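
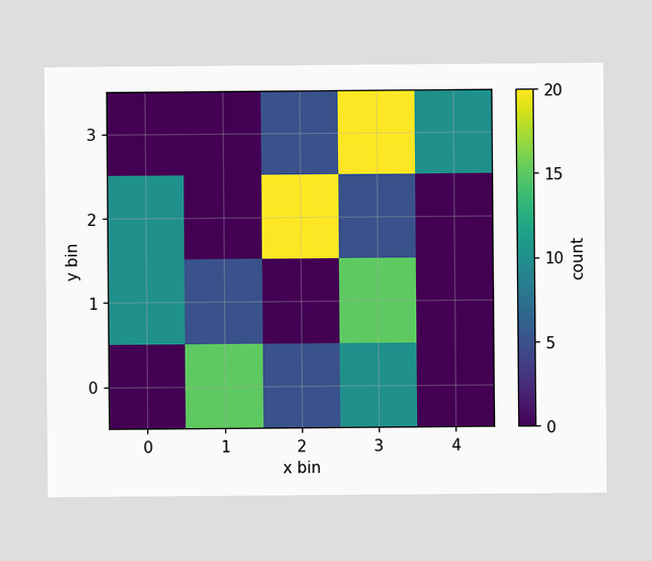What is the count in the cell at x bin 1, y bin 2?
0

Matching the cell (1, 2) against the colorbar gives 0.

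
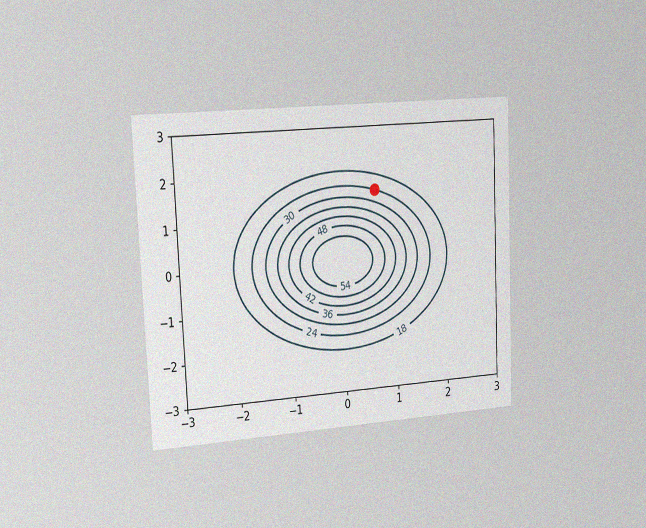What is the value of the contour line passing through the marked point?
The chart is tilted about 3° counter-clockwise and viewed slightly from the left, with some photo noise. The marked point sits on the contour labelled 24.

24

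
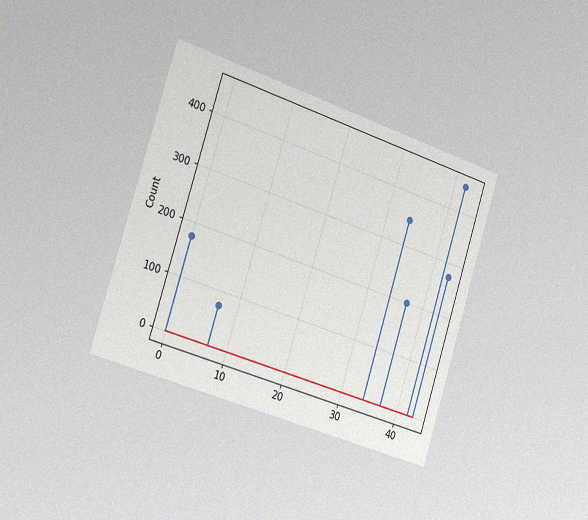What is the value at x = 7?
The chart is tilted about 18° clockwise and viewed slightly from the left, with some photo noise. The stem at x=7 reaches 75.

75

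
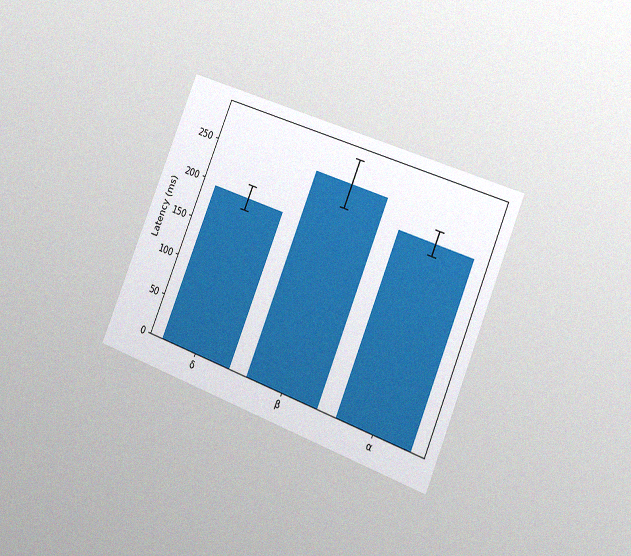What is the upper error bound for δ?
210ms

The chart is tilted about 22° clockwise and viewed slightly from the right, with some photo noise. The δ bar's upper whisker reaches 210ms.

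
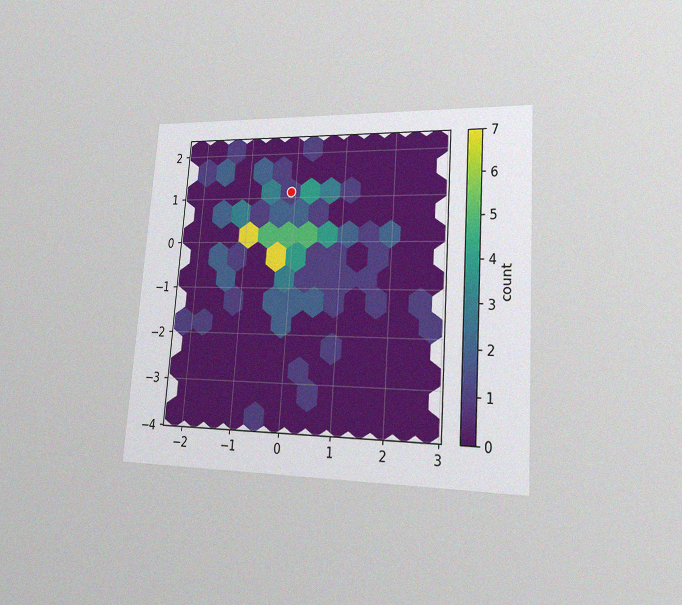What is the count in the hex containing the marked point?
1

The chart is tilted about 4° clockwise and viewed at a slight angle, with some photo noise. The marked hex reads 1 on the colorbar.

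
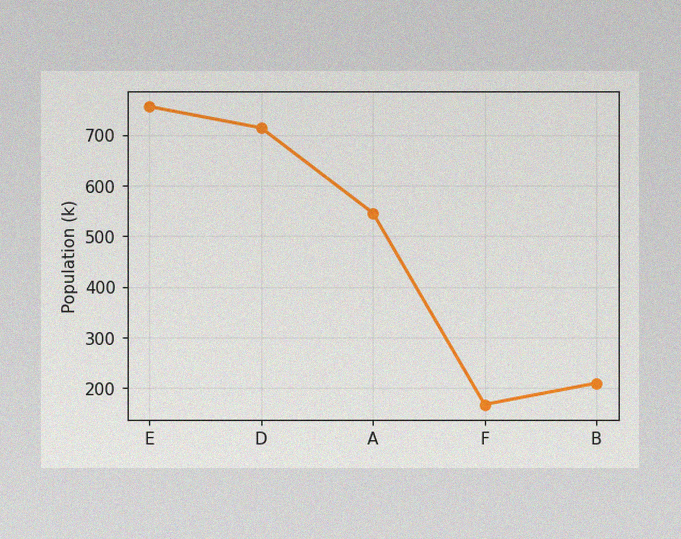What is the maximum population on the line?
The image has some photo noise and uneven lighting. The highest point is at E, and reading across to the y-axis gives 756k.

756k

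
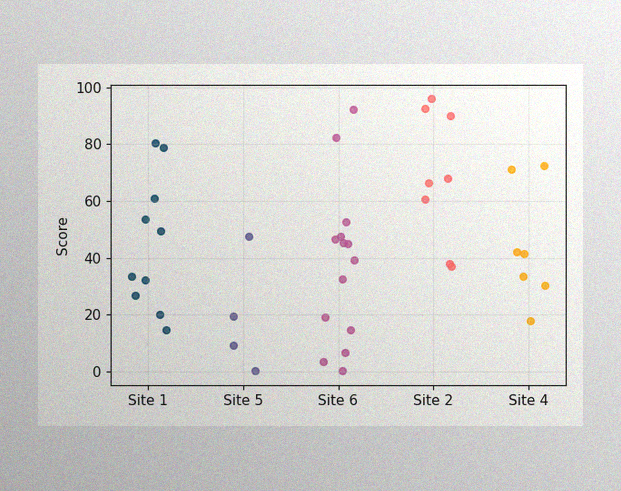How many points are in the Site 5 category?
The image has some photo noise and uneven lighting. Counting the markers in the Site 5 column gives 4.

4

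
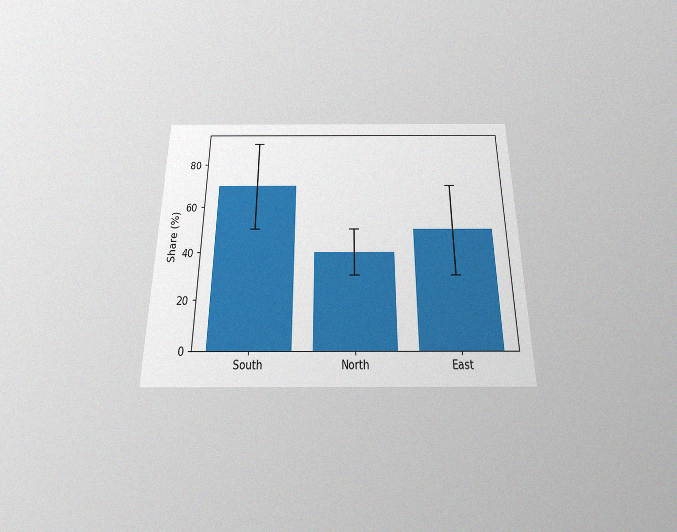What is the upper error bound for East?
The chart is viewed slightly from below, with some photo noise. The East bar's upper whisker reaches 70%.

70%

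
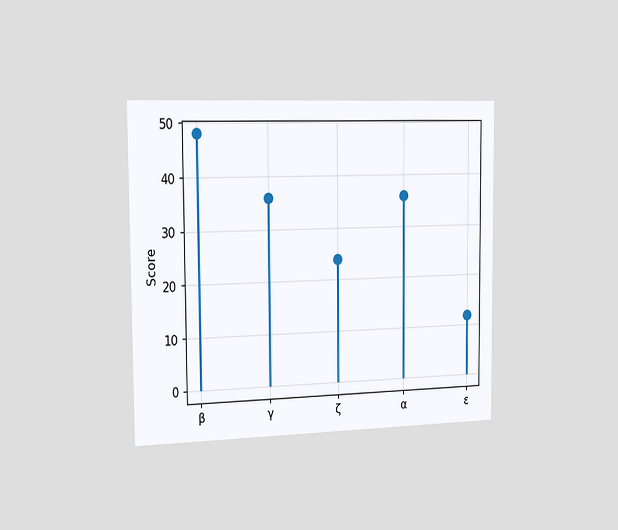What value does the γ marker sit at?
36

The chart is viewed slightly from the left. The γ marker sits at 36.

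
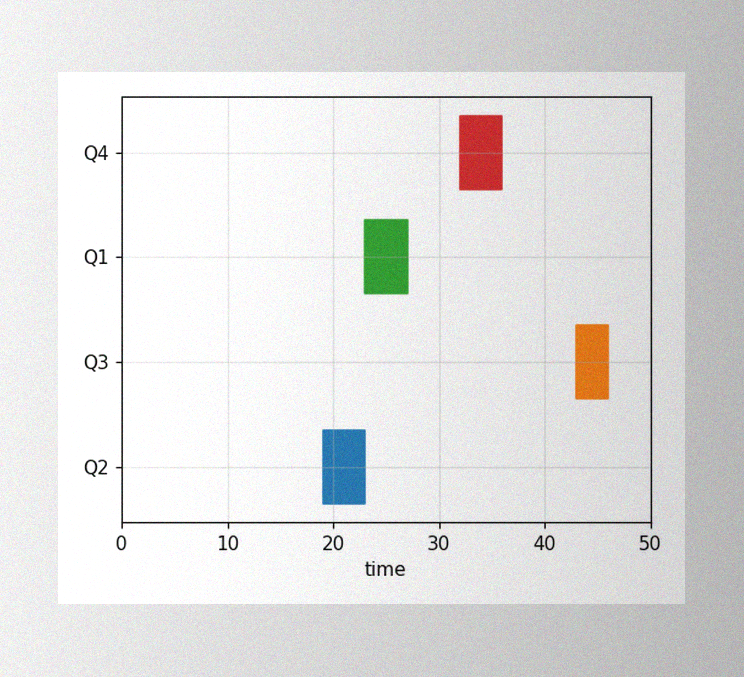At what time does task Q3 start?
43

The image has some photo noise and uneven lighting. The Q3 bar begins at t=43.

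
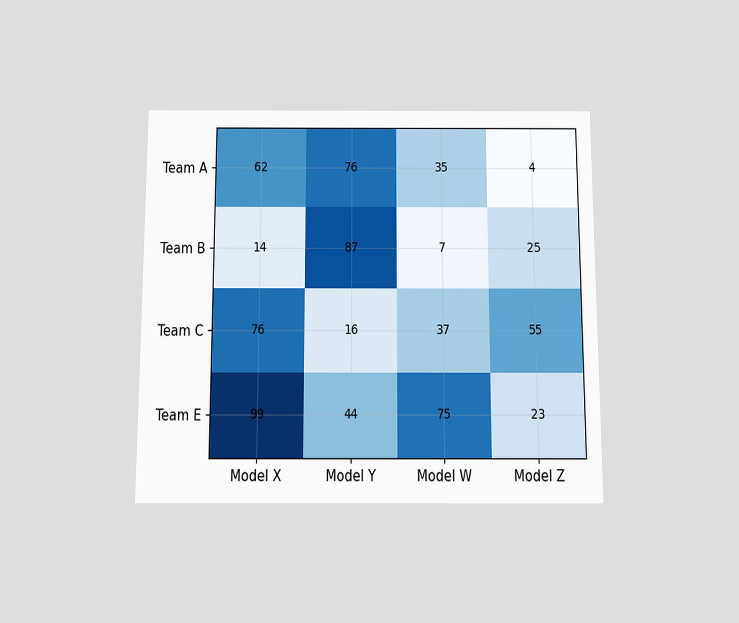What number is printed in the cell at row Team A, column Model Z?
The chart is viewed slightly from below. The (Team A, Model Z) cell reads 4.

4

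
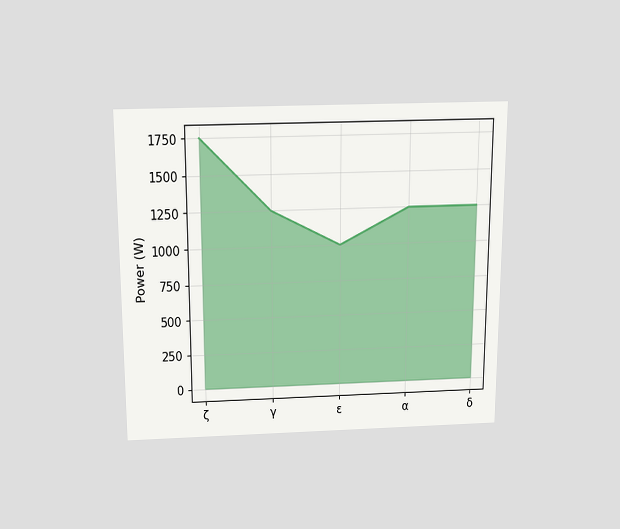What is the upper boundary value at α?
1250W

The chart is viewed slightly from above. At α the upper boundary is at 1250W.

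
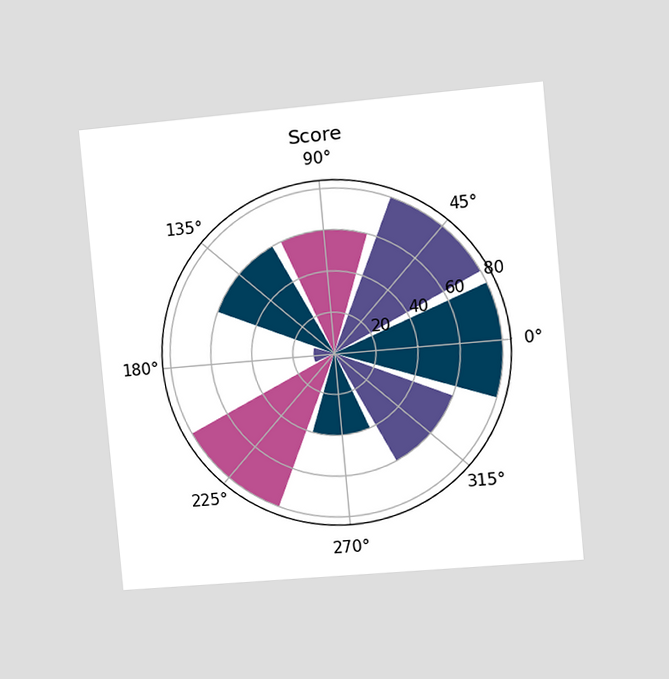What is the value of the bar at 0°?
80

The chart is tilted about 5° counter-clockwise and viewed slightly from the right. The bar at 0° reaches 80 on the radial axis.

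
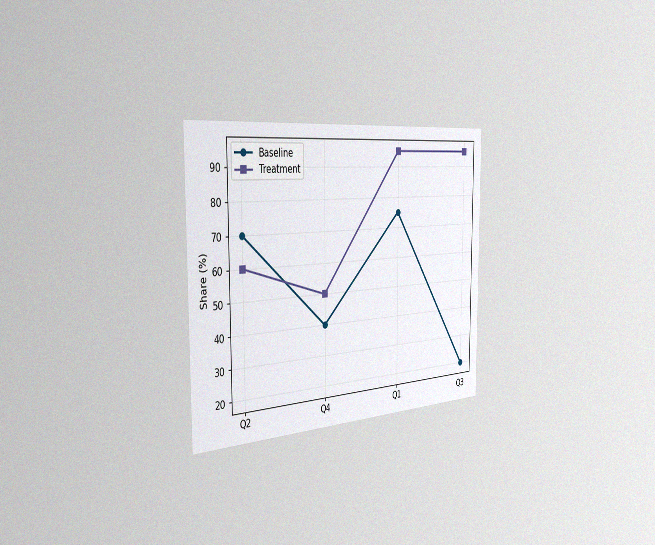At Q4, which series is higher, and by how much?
Treatment, by 10%

The chart is viewed slightly from the left, with some photo noise. At Q4, Treatment sits above the other line by 10%.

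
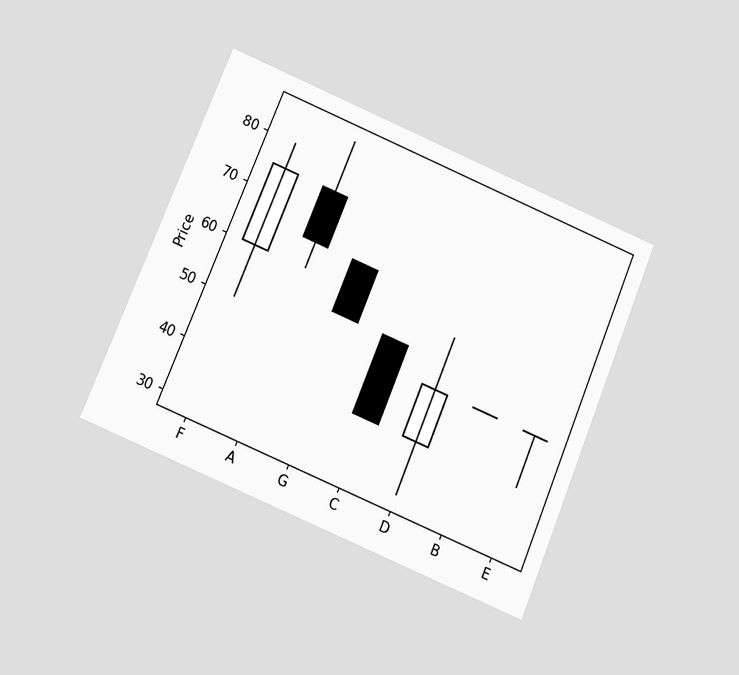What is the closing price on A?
The chart is tilted about 23° clockwise and viewed at a slight angle. The A candle closes at 65.

65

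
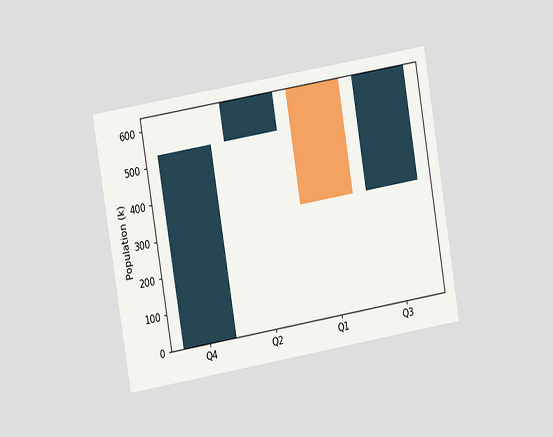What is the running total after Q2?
636k

The chart is tilted about 10° counter-clockwise and viewed at a slight angle. After Q2 the running total reaches 636k.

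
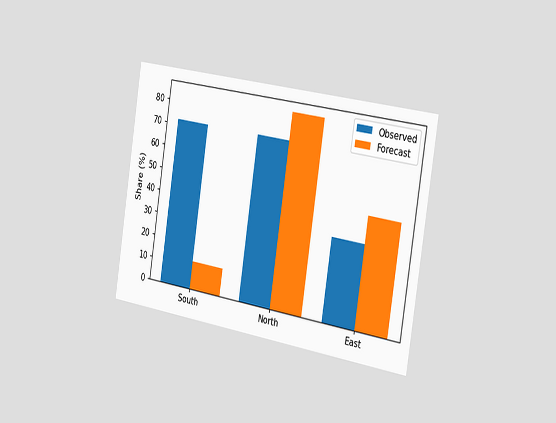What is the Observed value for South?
The chart is tilted about 9° clockwise and viewed slightly from the right. The Observed bar at South reaches 72% on the y-axis.

72%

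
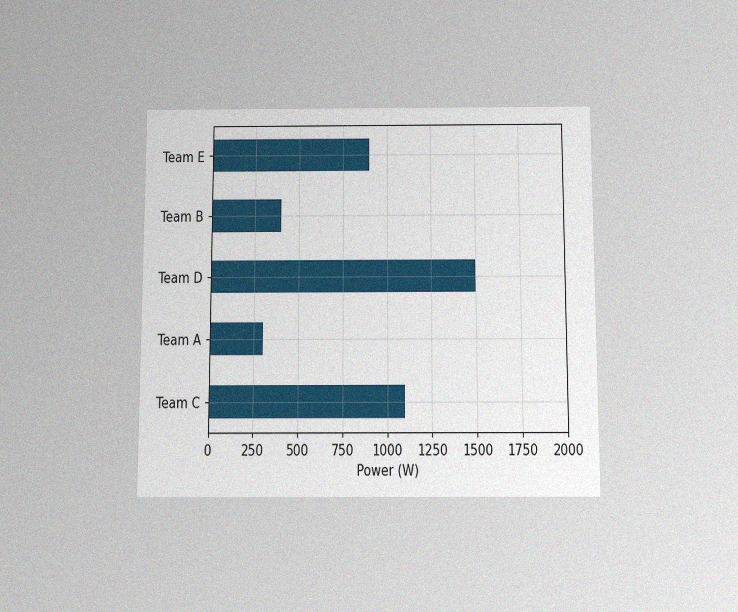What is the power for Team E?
The chart is viewed slightly from below, with some photo noise. Reading along the chart's x-axis, the Team E bar reaches 900W.

900W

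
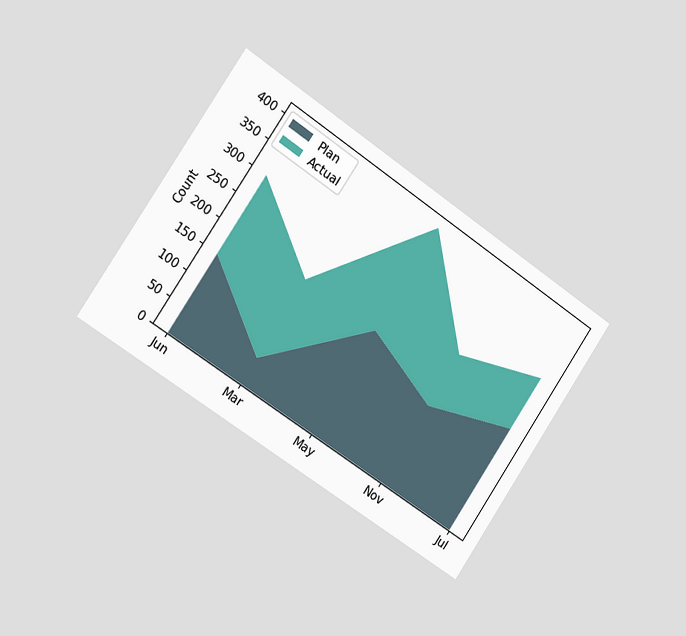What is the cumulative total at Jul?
300

The chart is tilted about 34° clockwise and viewed slightly from the left. The stacked total at Jul reaches 300.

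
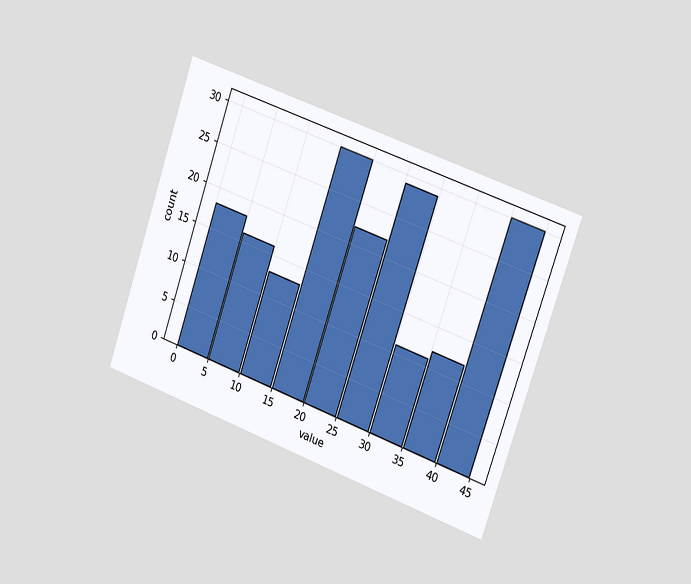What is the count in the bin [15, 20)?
The chart is tilted about 19° clockwise and viewed slightly from the right. The [15, 20) bin has height 30.

30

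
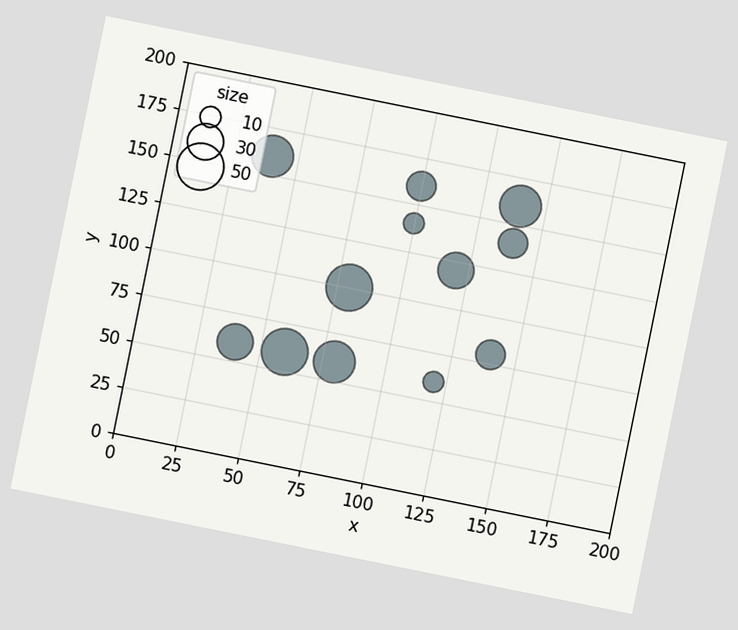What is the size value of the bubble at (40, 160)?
The chart is tilted about 11° clockwise. Matching the bubble at (40, 160) against the size legend gives 40.

40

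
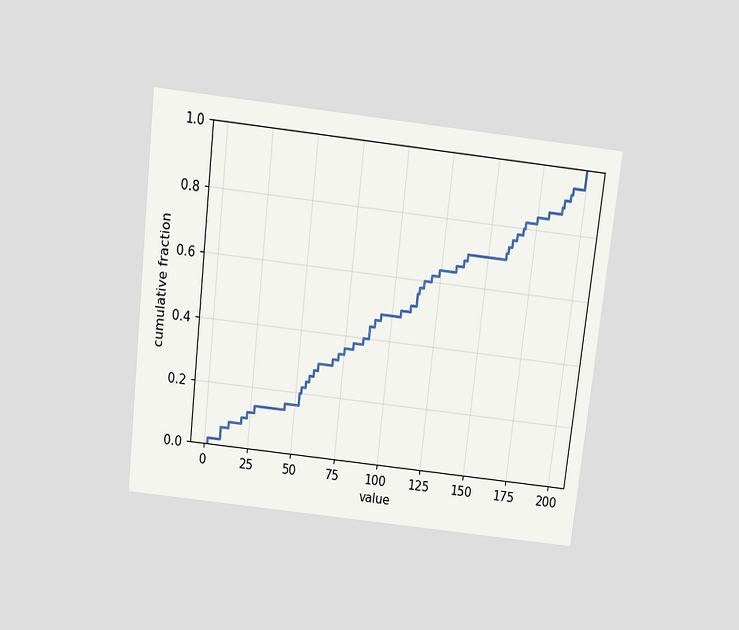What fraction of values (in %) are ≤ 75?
36%

The chart is tilted about 7° clockwise and viewed slightly from above. At x=75 the ECDF step is at 36%.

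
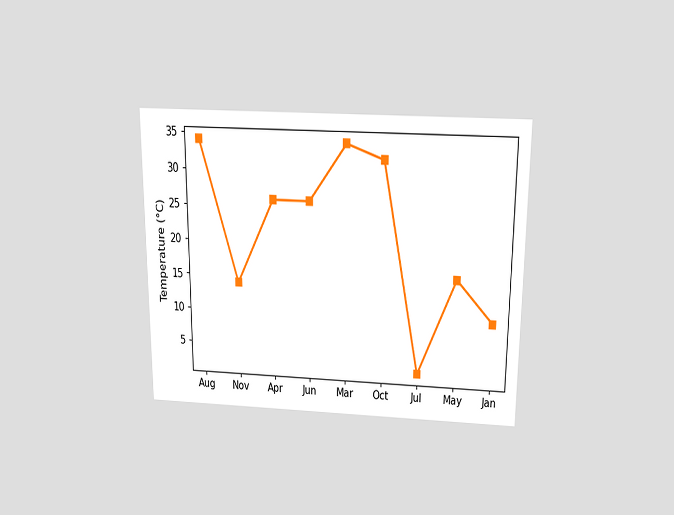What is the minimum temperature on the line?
The chart is viewed slightly from above. The lowest point is at Jul, and reading across to the y-axis gives 2°C.

2°C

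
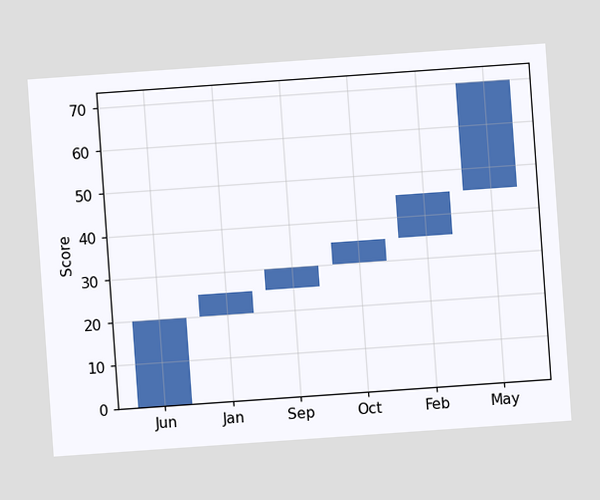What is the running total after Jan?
The chart is tilted about 4° counter-clockwise. After Jan the running total reaches 25.

25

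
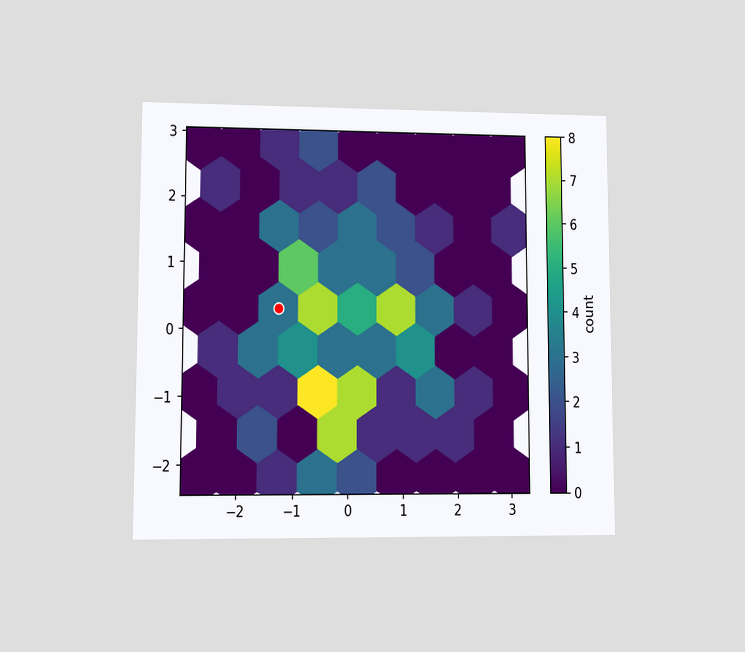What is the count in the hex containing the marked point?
3

The chart is viewed at a slight angle. The marked hex reads 3 on the colorbar.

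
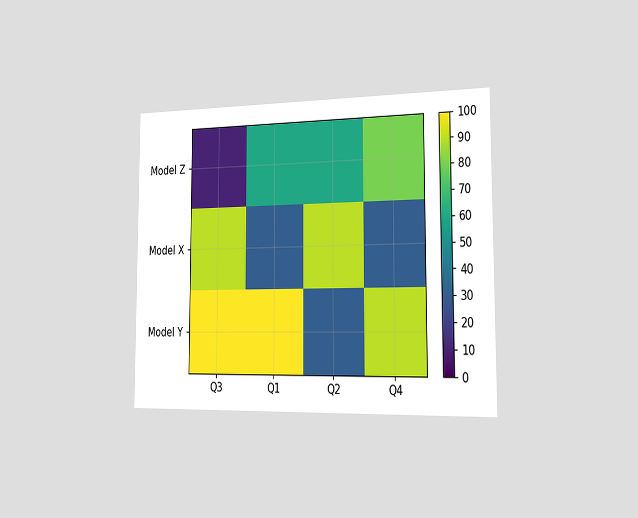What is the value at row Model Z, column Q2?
60

The chart is viewed slightly from the right. Matching cell (Model Z, Q2) against the colorbar gives 60.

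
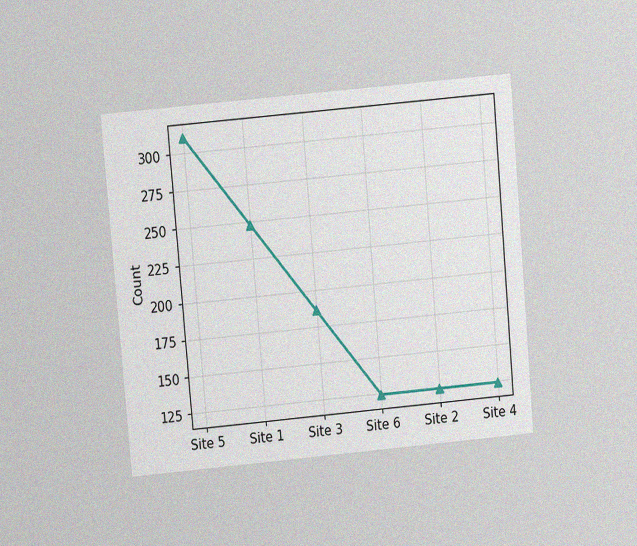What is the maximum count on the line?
The chart is tilted about 5° counter-clockwise and viewed at a slight angle, with some photo noise. The highest point is at Site 5, and reading across to the y-axis gives 310.

310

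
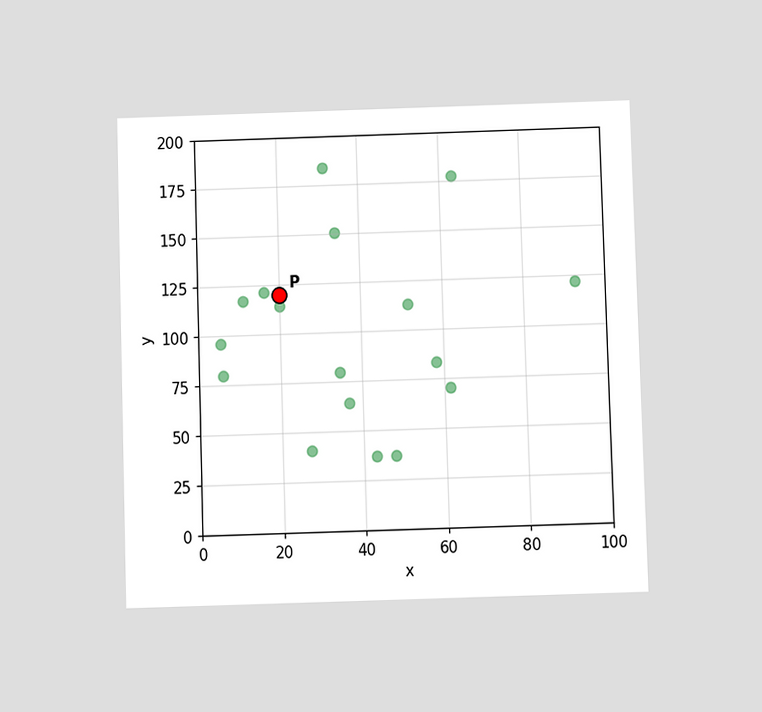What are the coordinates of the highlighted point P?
(20, 120)

The chart is viewed slightly from below. Following the gridlines from P to each axis, P sits at (20, 120).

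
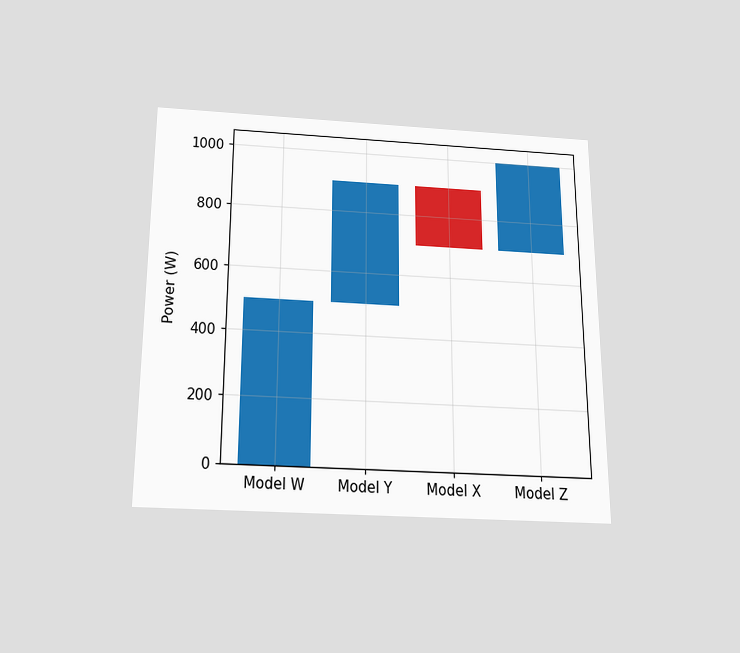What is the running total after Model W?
500W

The chart is viewed slightly from below. After Model W the running total reaches 500W.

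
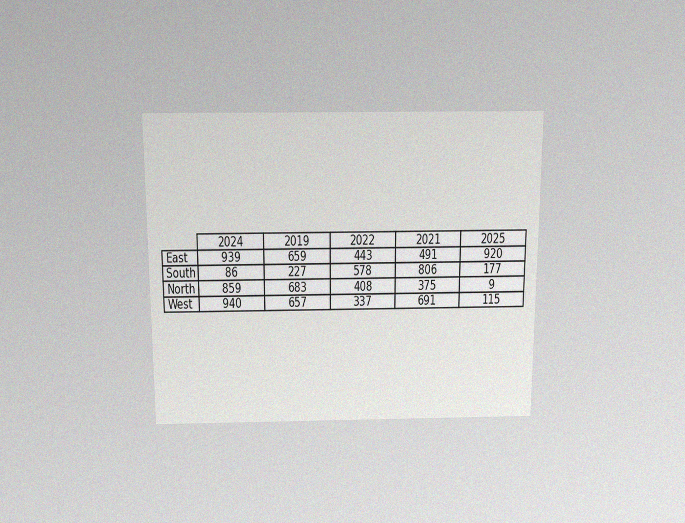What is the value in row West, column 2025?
115

The chart is viewed slightly from above, with some photo noise. The (West, 2025) cell reads 115.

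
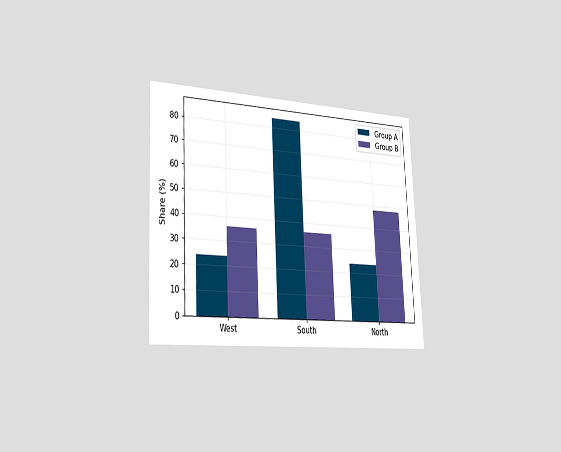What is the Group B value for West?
36%

The chart is tilted about 3° counter-clockwise and viewed slightly from the left. The Group B bar at West reaches 36% on the y-axis.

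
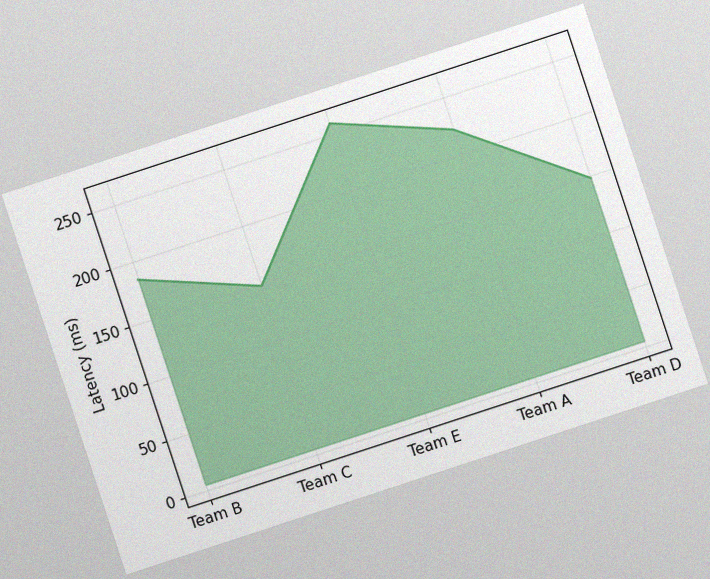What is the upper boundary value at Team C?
148ms

The chart is tilted about 18° counter-clockwise, with some photo noise. At Team C the upper boundary is at 148ms.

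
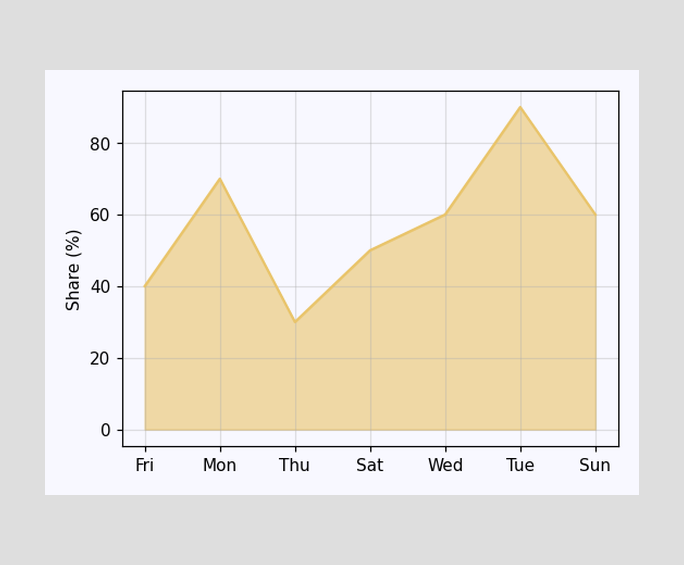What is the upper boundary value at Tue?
At Tue the upper boundary is at 90%.

90%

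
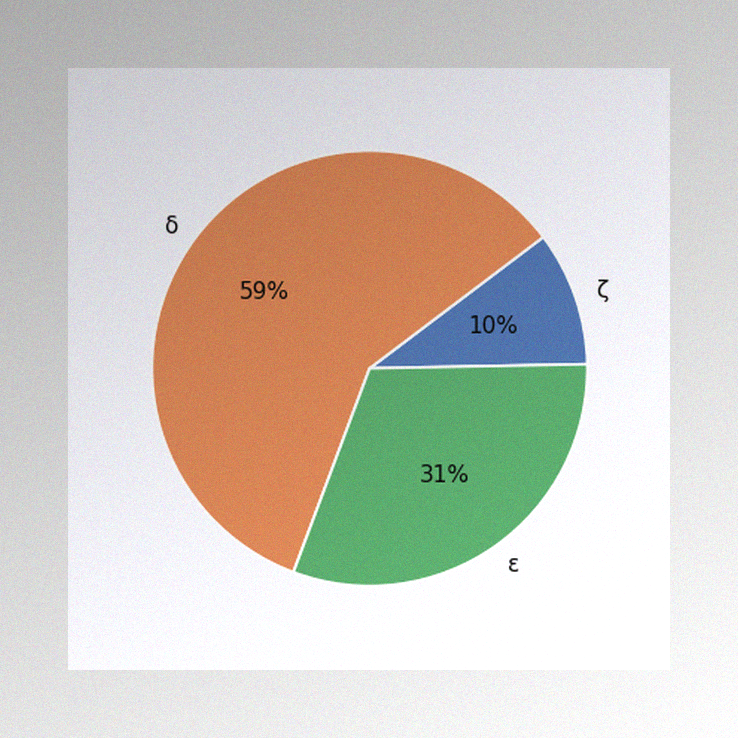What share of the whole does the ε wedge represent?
31%

The image has some photo noise and uneven lighting. The ε slice takes up 31% of the pie.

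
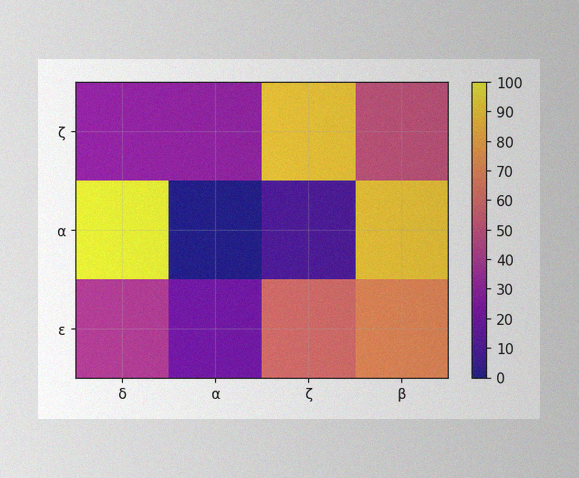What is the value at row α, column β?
The image has some photo noise and uneven lighting. Matching cell (α, β) against the colorbar gives 90.

90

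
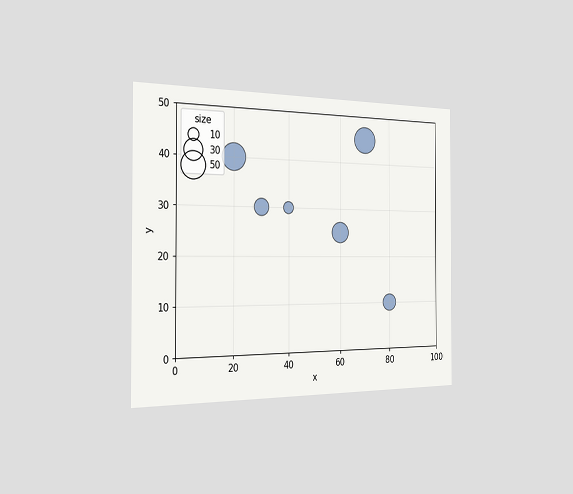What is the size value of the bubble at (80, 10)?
20

The chart is viewed slightly from the left. Matching the bubble at (80, 10) against the size legend gives 20.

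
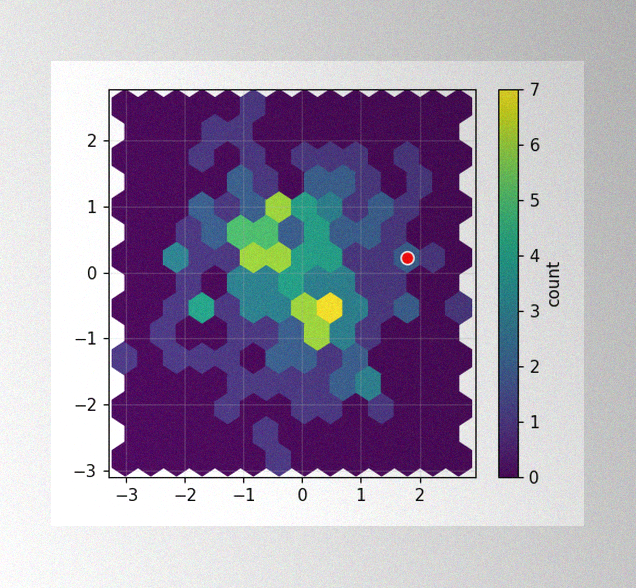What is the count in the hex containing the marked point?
The image has some photo noise and uneven lighting. The marked hex reads 2 on the colorbar.

2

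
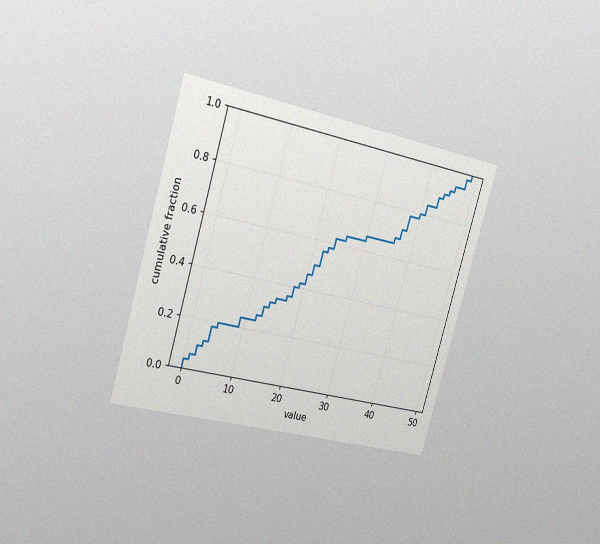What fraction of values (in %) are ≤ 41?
84%

The chart is tilted about 16° clockwise and viewed slightly from the left, with some photo noise. At x=41 the ECDF step is at 84%.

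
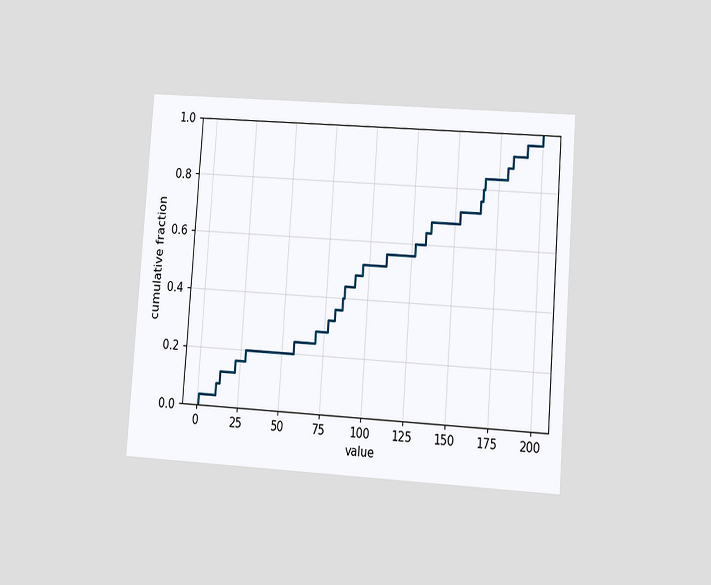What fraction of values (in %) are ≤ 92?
The chart is tilted about 4° clockwise and viewed at a slight angle. At x=92 the ECDF step is at 48%.

48%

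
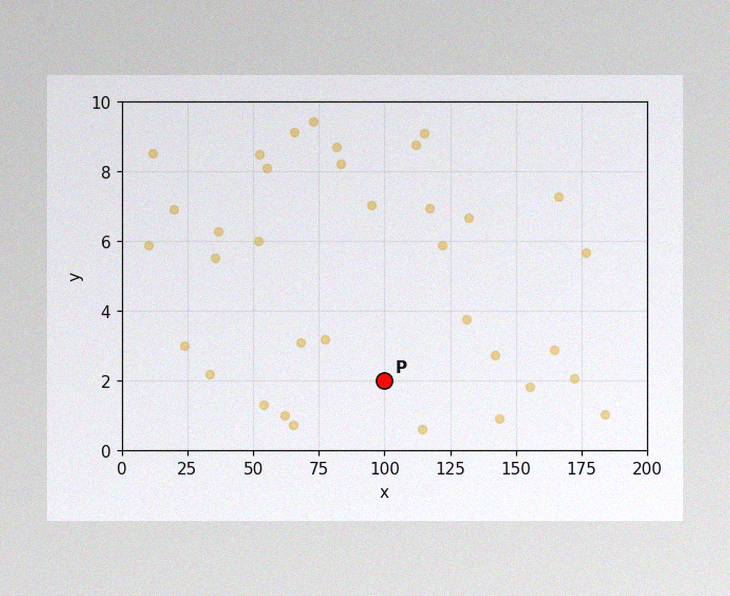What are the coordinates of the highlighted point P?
The image has some photo noise and uneven lighting. Following the gridlines from P to each axis, P sits at (100, 2).

(100, 2)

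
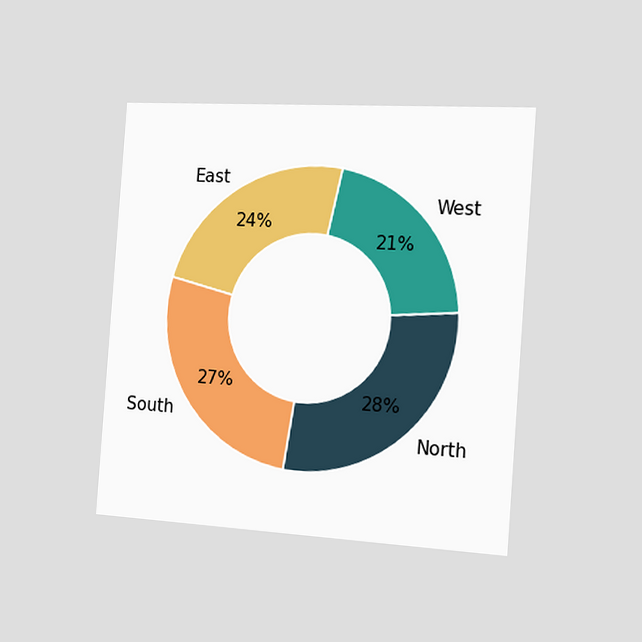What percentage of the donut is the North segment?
28%

The chart is tilted about 4° clockwise and viewed slightly from the right. The North segment takes up 28% of the ring.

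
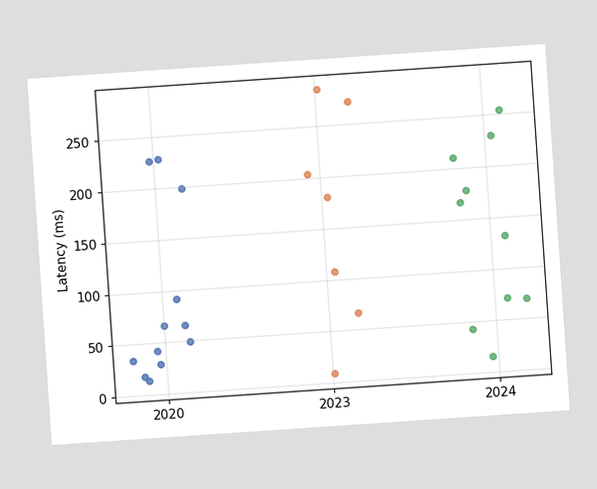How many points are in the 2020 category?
The chart is tilted about 4° counter-clockwise. Counting the markers in the 2020 column gives 12.

12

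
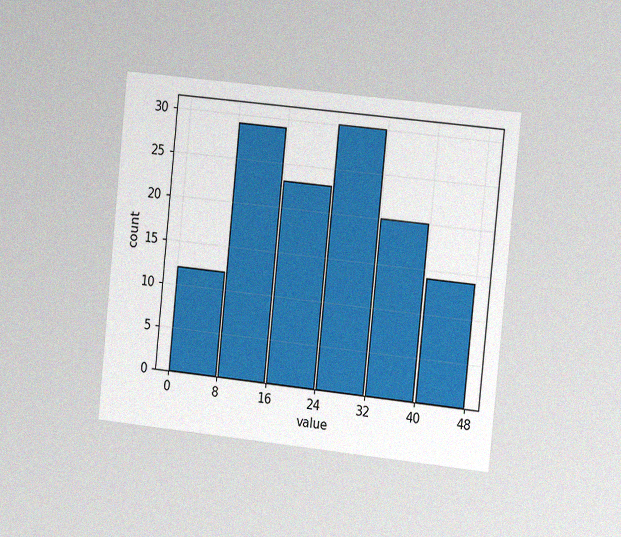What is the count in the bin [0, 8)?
12

The chart is tilted about 6° clockwise and viewed slightly from the right, with some photo noise. The [0, 8) bin has height 12.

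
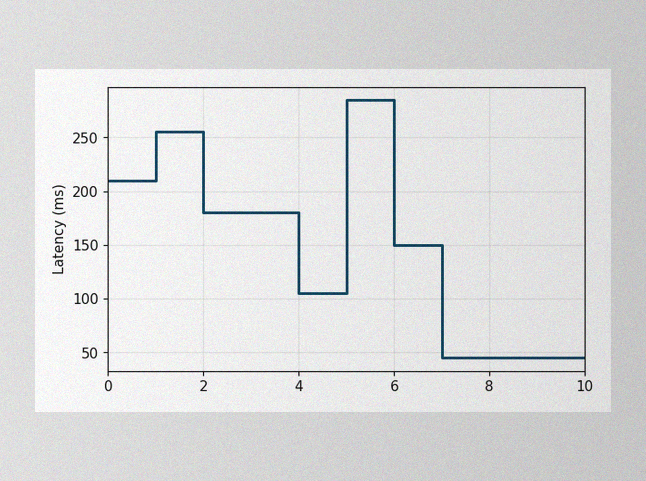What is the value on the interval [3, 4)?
180ms

The image has some photo noise and uneven lighting. On [3, 4) the step sits at 180ms.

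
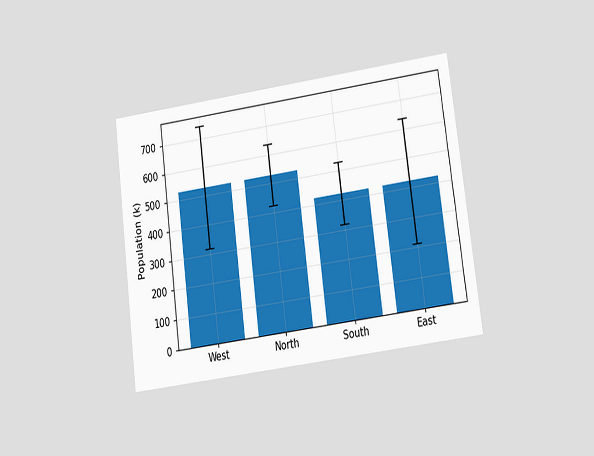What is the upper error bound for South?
The chart is tilted about 7° counter-clockwise and viewed at a slight angle. The South bar's upper whisker reaches 530k.

530k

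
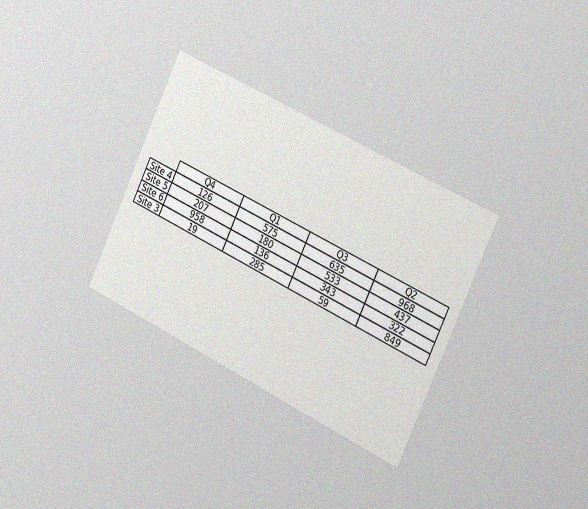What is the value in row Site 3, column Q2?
The chart is tilted about 25° clockwise and viewed slightly from the right, with some photo noise. The (Site 3, Q2) cell reads 849.

849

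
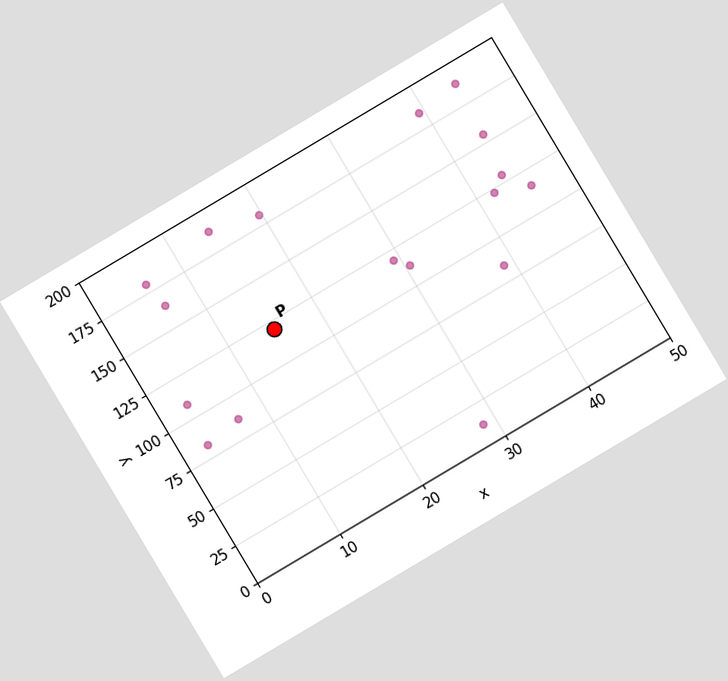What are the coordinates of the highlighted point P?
(15, 120)

The chart is tilted about 31° counter-clockwise. Following the gridlines from P to each axis, P sits at (15, 120).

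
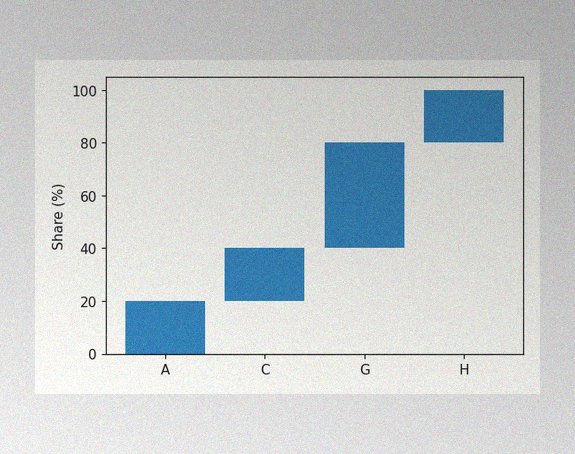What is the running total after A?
The image has some photo noise and uneven lighting. After A the running total reaches 20%.

20%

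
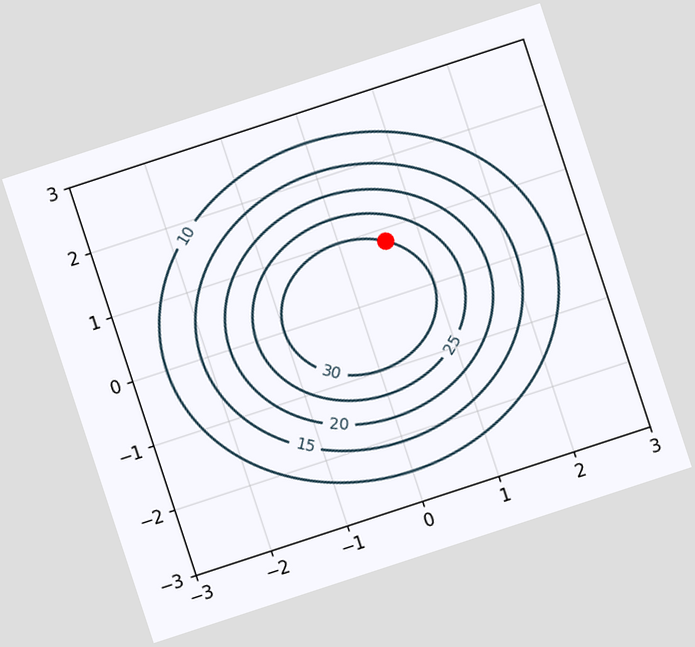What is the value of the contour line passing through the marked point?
30

The chart is tilted about 18° counter-clockwise. The marked point sits on the contour labelled 30.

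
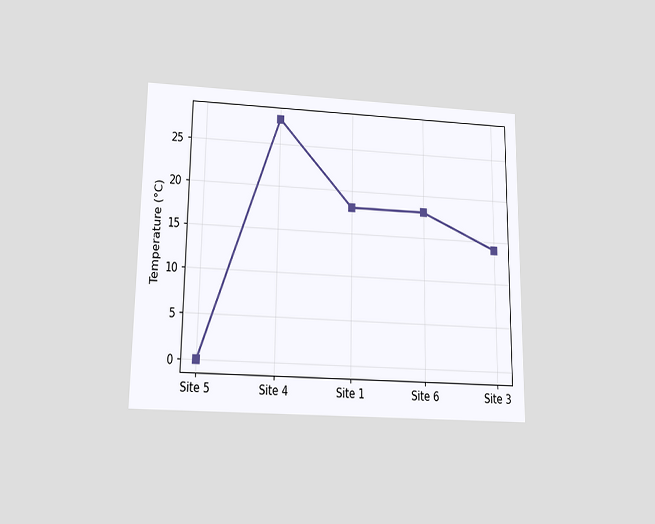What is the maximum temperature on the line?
The chart is viewed slightly from below. The highest point is at Site 4, and reading across to the y-axis gives 28°C.

28°C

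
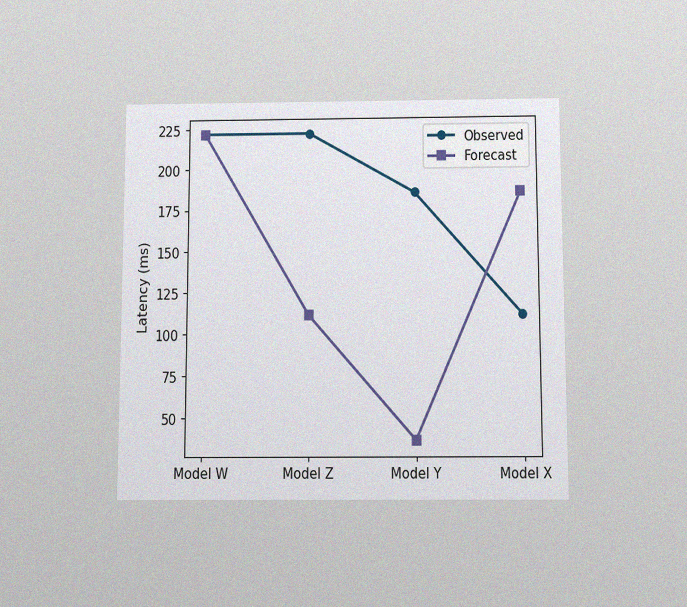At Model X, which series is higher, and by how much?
The chart is viewed slightly from below, with some photo noise. At Model X, Forecast sits above the other line by 74ms.

Forecast, by 74ms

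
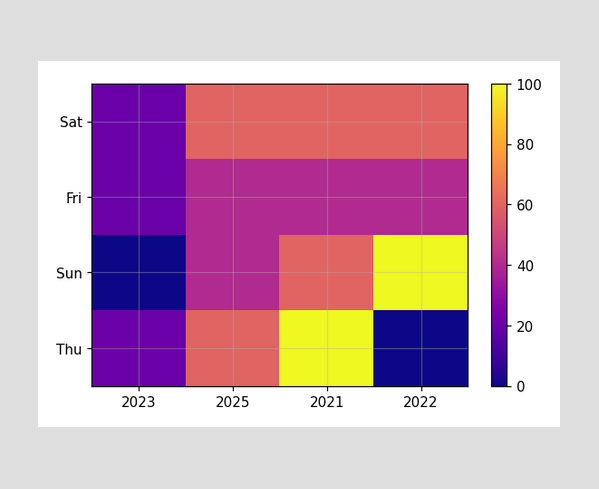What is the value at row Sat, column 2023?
20

Matching cell (Sat, 2023) against the colorbar gives 20.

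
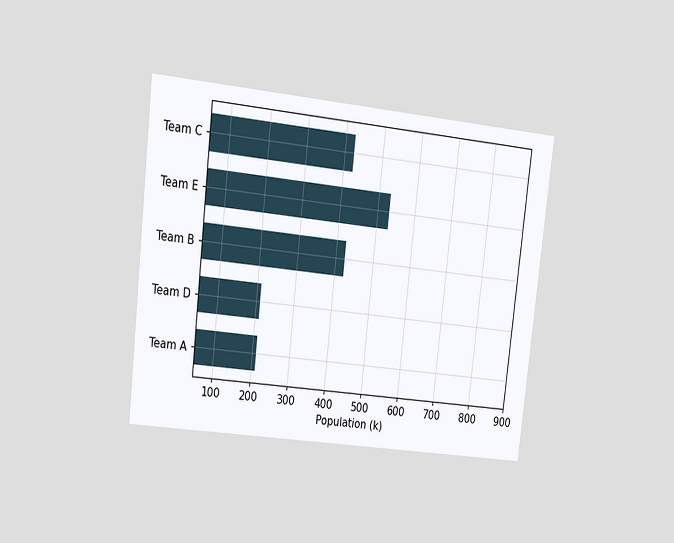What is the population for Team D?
The chart is tilted about 6° clockwise and viewed at a slight angle. Reading along the chart's x-axis, the Team D bar reaches 212k.

212k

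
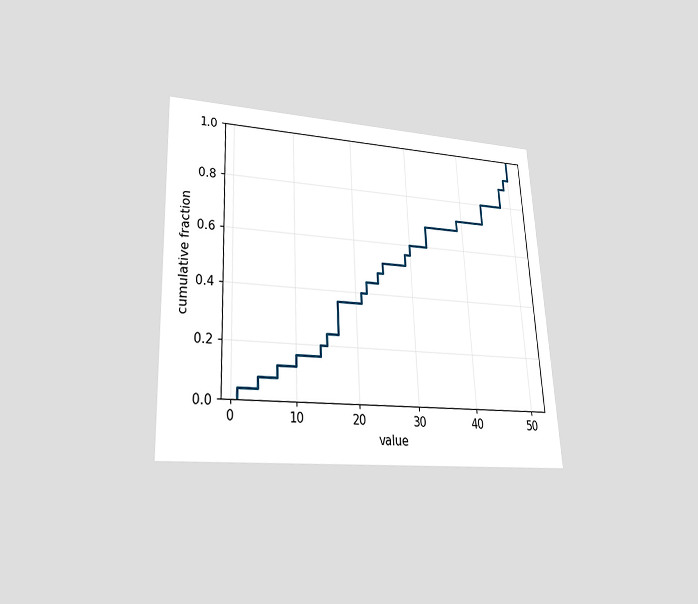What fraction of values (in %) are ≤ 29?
The chart is tilted about 3° counter-clockwise and viewed slightly from below. At x=29 the ECDF step is at 56%.

56%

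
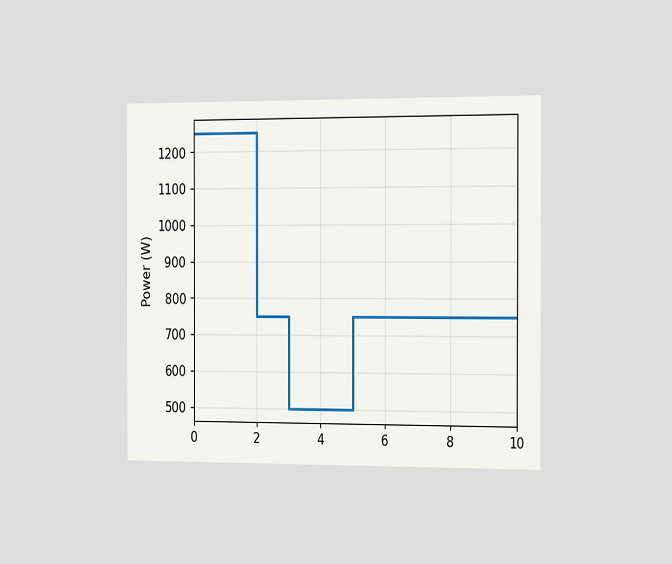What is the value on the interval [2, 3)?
The chart is viewed slightly from the right. On [2, 3) the step sits at 750W.

750W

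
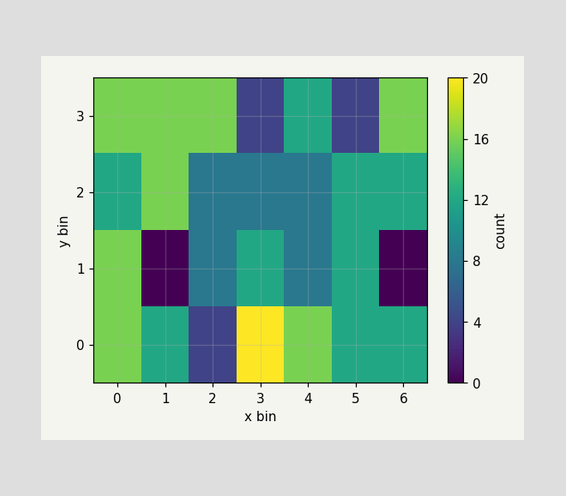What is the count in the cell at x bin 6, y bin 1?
0

Matching the cell (6, 1) against the colorbar gives 0.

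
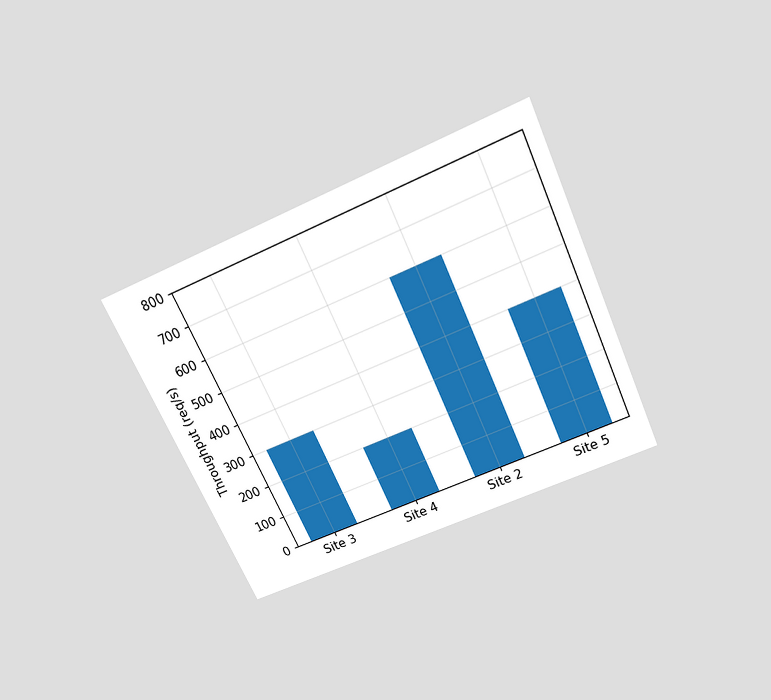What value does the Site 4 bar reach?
200req/s

The chart is tilted about 25° counter-clockwise and viewed slightly from above. Reading along the chart's y-axis, the Site 4 bar reaches 200req/s.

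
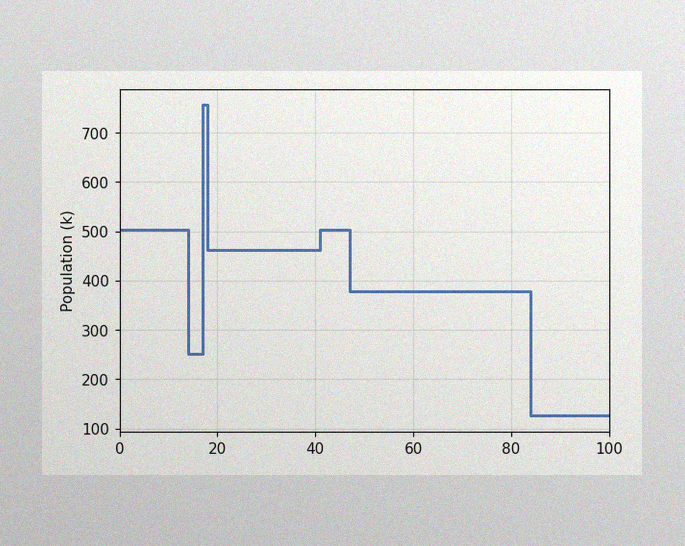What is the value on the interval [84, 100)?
The image has some photo noise and uneven lighting. On [84, 100) the step sits at 126k.

126k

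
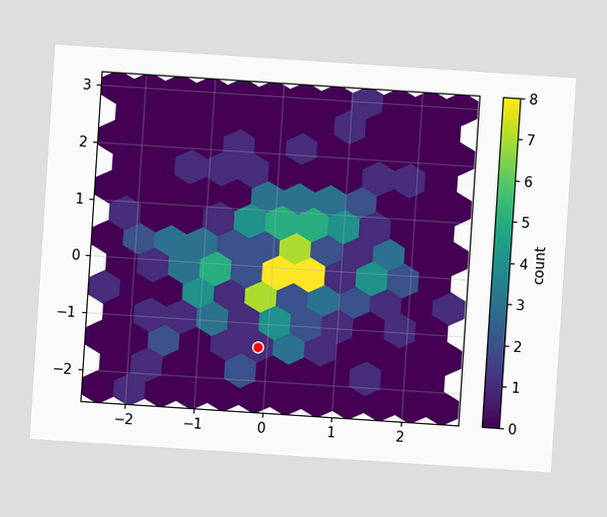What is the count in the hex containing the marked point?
The chart is tilted about 4° clockwise. The marked hex reads 1 on the colorbar.

1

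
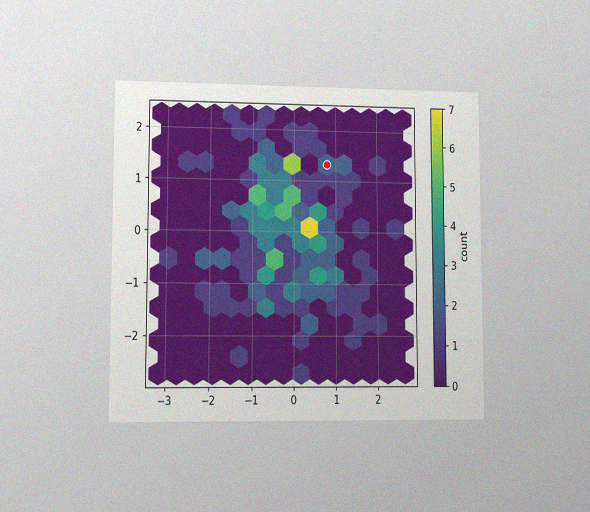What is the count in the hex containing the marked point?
2

The chart is viewed at a slight angle, with some photo noise. The marked hex reads 2 on the colorbar.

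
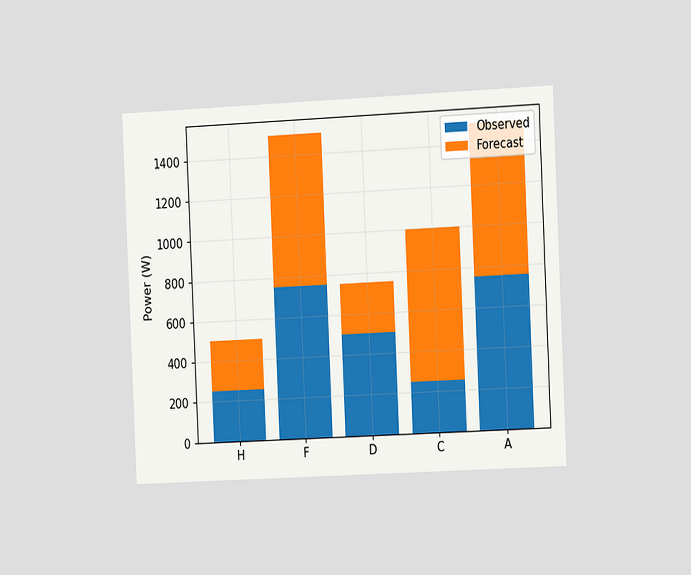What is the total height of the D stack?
The chart is tilted about 3° counter-clockwise and viewed slightly from the right. The D stack's top reaches 750W on the y-axis.

750W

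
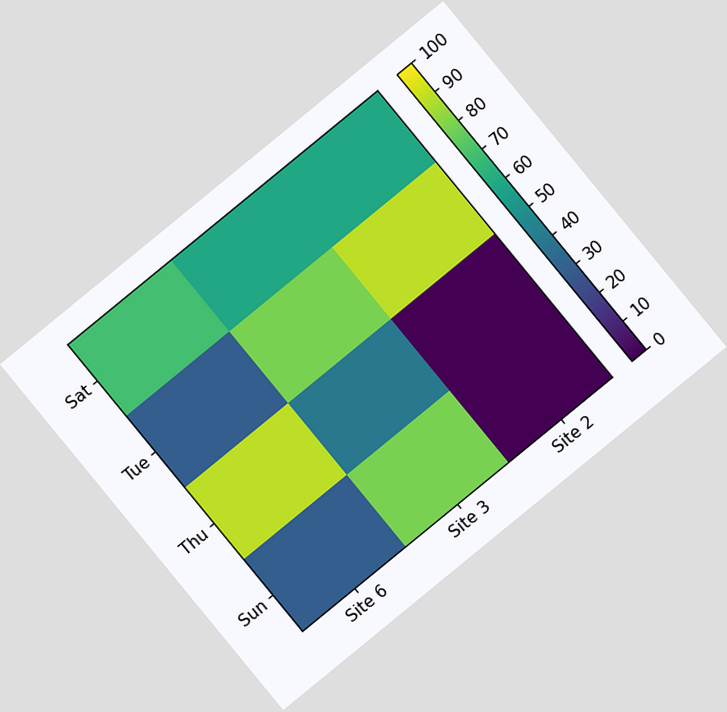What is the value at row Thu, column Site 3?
40

The chart is tilted about 39° counter-clockwise. Matching cell (Thu, Site 3) against the colorbar gives 40.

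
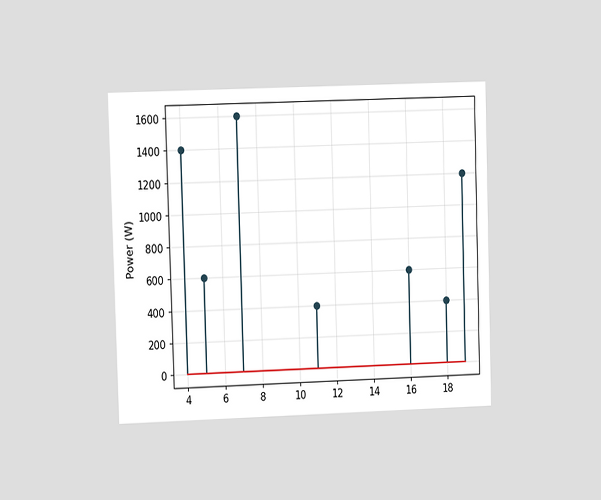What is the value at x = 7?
The chart is viewed at a slight angle. The stem at x=7 reaches 1600W.

1600W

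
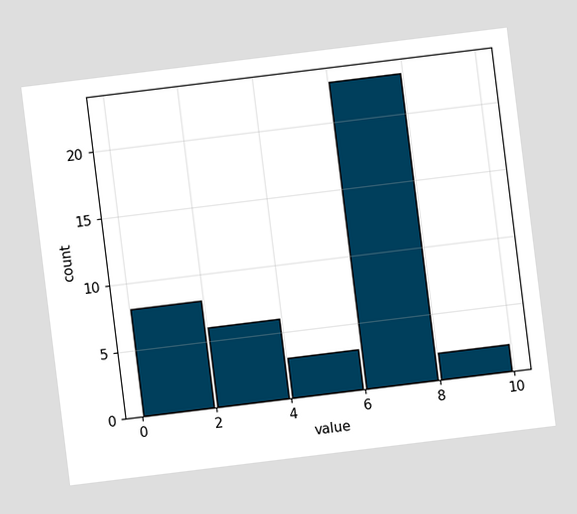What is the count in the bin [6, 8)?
The chart is tilted about 7° counter-clockwise. The [6, 8) bin has height 23.

23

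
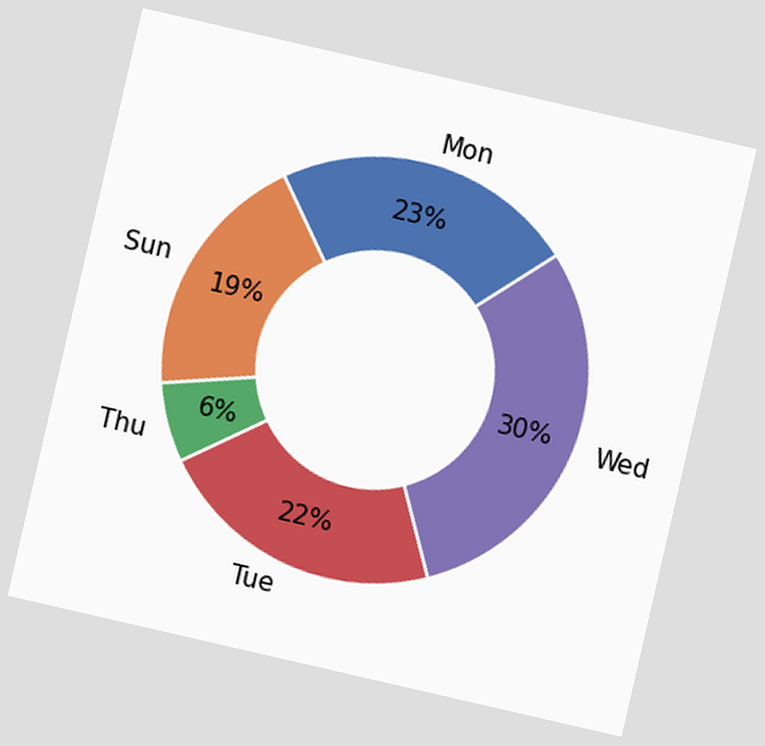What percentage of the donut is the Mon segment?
The chart is tilted about 13° clockwise. The Mon segment takes up 23% of the ring.

23%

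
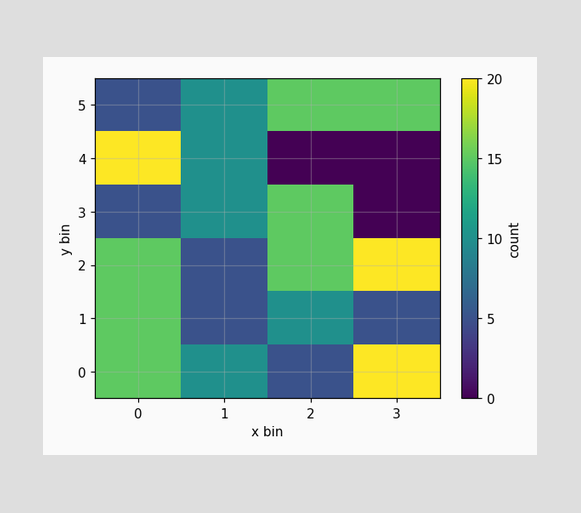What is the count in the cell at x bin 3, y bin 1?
Matching the cell (3, 1) against the colorbar gives 5.

5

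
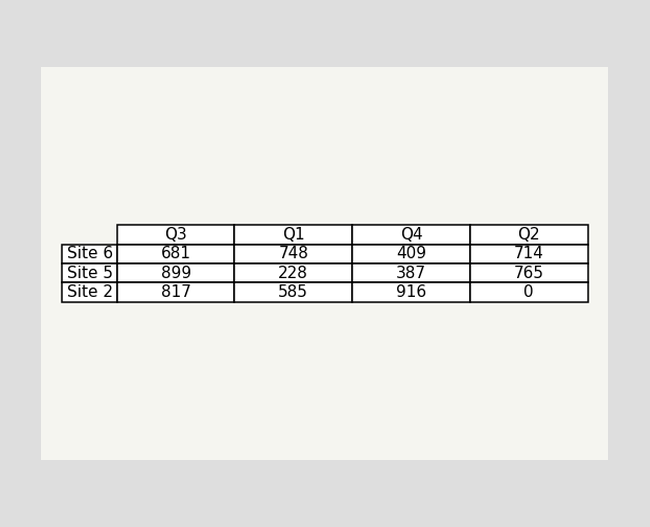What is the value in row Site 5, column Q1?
The (Site 5, Q1) cell reads 228.

228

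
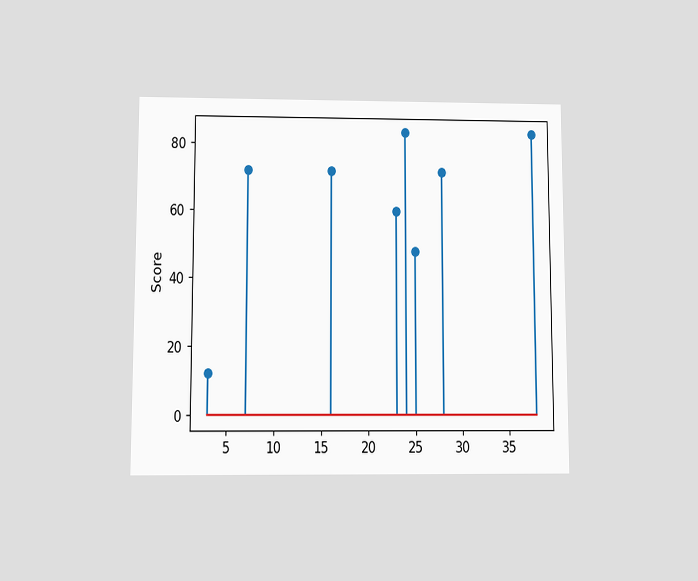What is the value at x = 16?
72

The chart is viewed slightly from below. The stem at x=16 reaches 72.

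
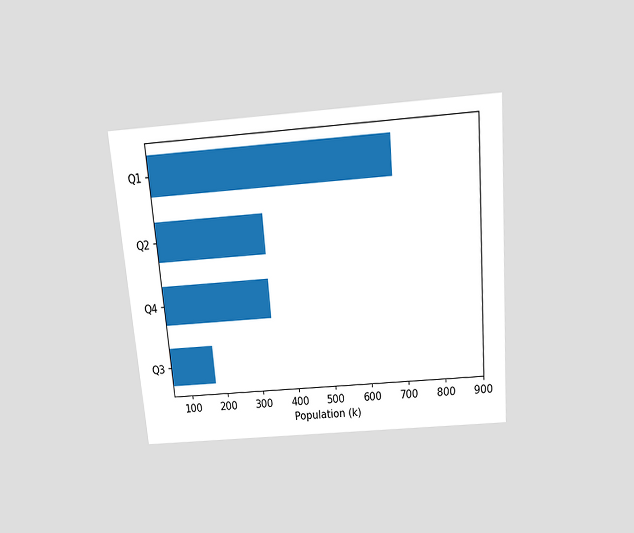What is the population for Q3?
The chart is tilted about 5° counter-clockwise and viewed slightly from above. Reading along the chart's x-axis, the Q3 bar reaches 170k.

170k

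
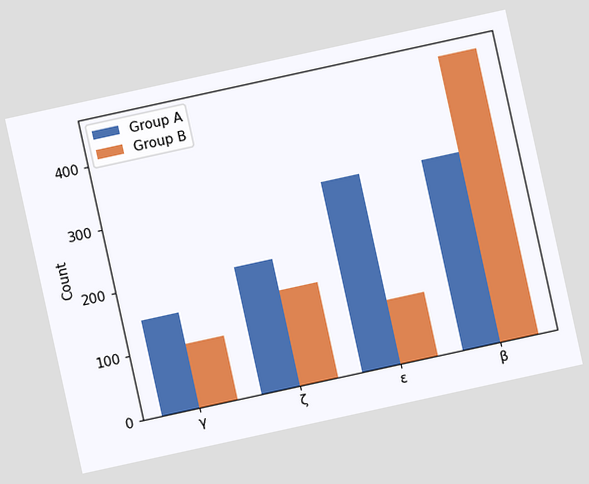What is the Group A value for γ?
150

The chart is tilted about 12° counter-clockwise. The Group A bar at γ reaches 150 on the y-axis.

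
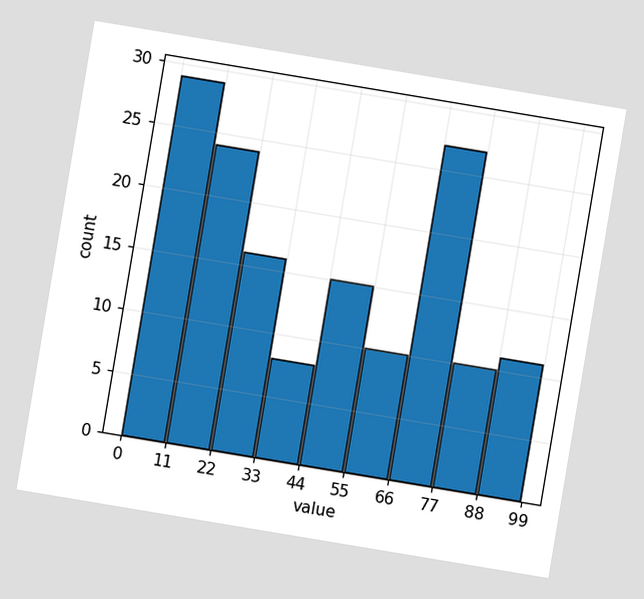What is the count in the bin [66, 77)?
27

The chart is tilted about 9° clockwise. The [66, 77) bin has height 27.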